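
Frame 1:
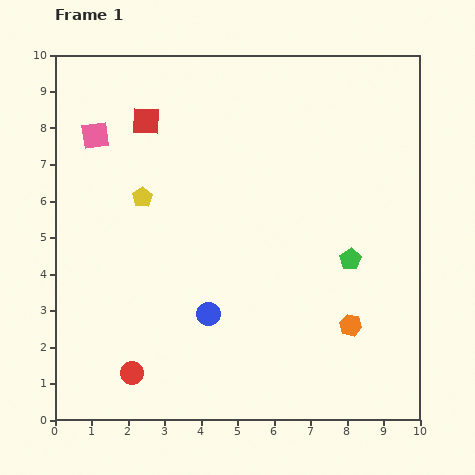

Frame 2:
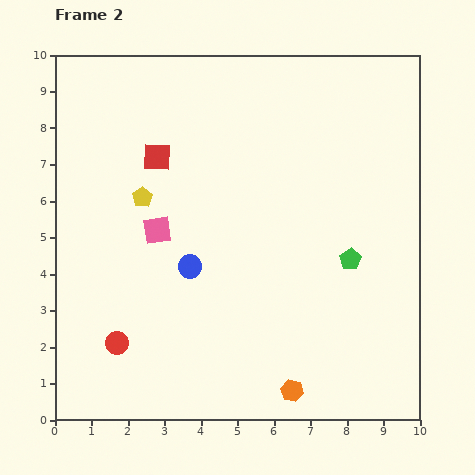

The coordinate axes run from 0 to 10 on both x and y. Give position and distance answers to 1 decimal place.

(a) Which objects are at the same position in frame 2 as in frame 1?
the yellow pentagon, the green pentagon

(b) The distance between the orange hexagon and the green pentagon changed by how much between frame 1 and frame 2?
+2.1

Distance in frame 1: 1.8. Distance in frame 2: 3.9.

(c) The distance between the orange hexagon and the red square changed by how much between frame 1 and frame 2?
-0.5

Distance in frame 1: 7.9. Distance in frame 2: 7.4.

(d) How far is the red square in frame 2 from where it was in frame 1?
1.0

The red square moved from (2.5, 8.2) to (2.8, 7.2), a distance of √(0.3² + 1.0²) ≈ 1.0.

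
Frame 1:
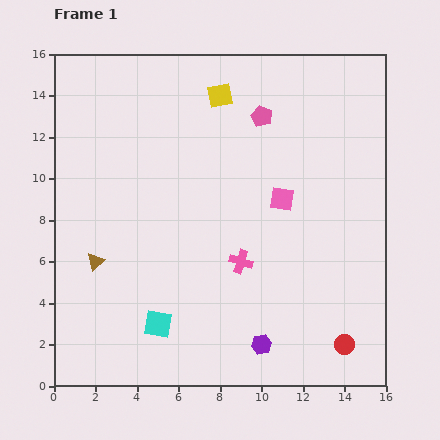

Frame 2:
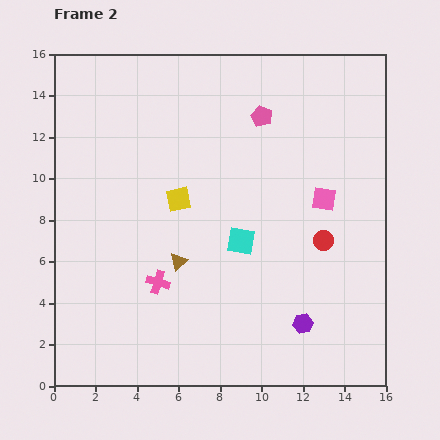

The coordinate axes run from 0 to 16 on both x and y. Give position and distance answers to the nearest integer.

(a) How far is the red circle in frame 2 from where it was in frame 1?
5

The red circle moved from (14, 2) to (13, 7), a distance of √(1² + 5²) ≈ 5.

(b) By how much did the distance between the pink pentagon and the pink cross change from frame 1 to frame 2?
+2

Distance in frame 1: 7. Distance in frame 2: 9.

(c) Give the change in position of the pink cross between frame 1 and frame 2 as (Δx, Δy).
(-4, -1)

The pink cross was at (9, 6) in frame 1 and (5, 5) in frame 2.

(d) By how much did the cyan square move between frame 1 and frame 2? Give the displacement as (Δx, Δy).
(4, 4)

The cyan square was at (5, 3) in frame 1 and (9, 7) in frame 2.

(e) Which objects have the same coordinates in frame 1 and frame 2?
the pink pentagon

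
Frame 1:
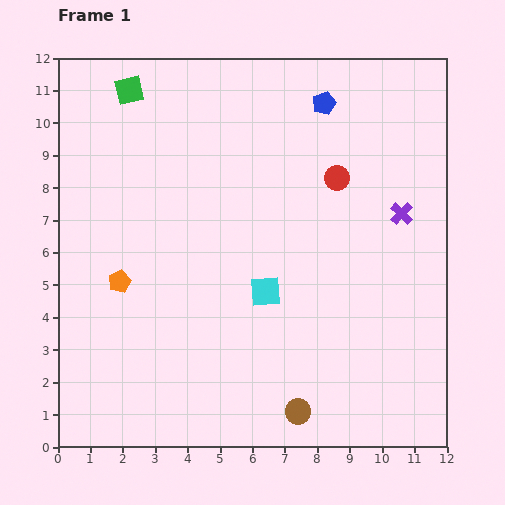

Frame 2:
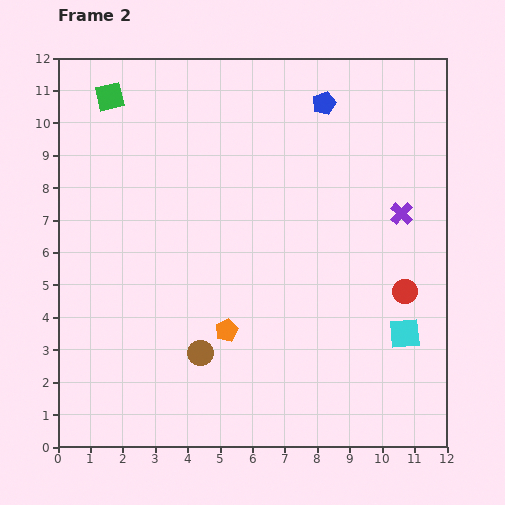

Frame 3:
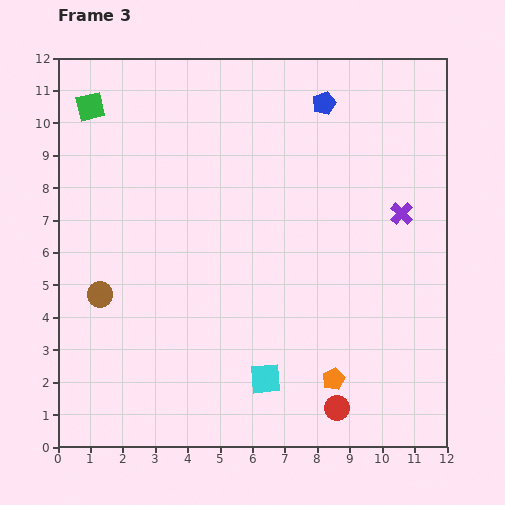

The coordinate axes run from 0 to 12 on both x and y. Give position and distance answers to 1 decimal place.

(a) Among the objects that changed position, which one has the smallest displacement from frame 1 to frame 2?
the green square

(moved 0.6)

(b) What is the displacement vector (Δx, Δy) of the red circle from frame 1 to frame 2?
(2.1, -3.5)

The red circle was at (8.6, 8.3) in frame 1 and (10.7, 4.8) in frame 2.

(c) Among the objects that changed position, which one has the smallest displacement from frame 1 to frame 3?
the green square

(moved 1.3)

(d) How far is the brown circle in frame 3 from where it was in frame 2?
3.6

The brown circle moved from (4.4, 2.9) to (1.3, 4.7), a distance of √(3.1² + 1.8²) ≈ 3.6.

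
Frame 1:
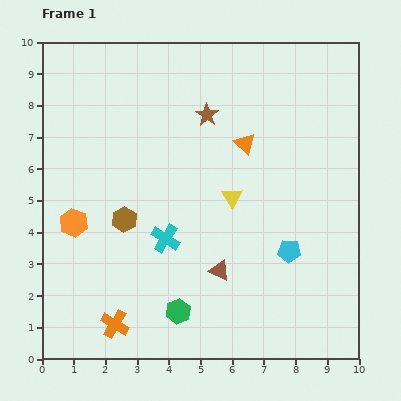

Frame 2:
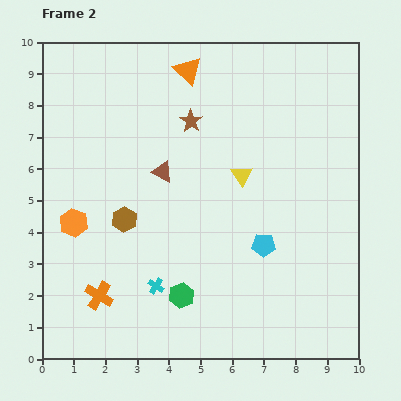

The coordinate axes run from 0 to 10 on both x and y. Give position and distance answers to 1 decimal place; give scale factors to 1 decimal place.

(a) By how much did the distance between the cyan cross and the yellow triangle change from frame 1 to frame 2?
+1.9

Distance in frame 1: 2.5. Distance in frame 2: 4.4.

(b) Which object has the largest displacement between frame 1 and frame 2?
the brown triangle

(moved 3.6; next 2.9)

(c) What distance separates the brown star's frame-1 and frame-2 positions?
0.5

The brown star moved from (5.2, 7.7) to (4.7, 7.5), a distance of √(0.5² + 0.2²) ≈ 0.5.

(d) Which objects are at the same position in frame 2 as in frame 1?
the orange hexagon, the brown hexagon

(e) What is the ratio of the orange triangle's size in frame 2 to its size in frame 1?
1.3×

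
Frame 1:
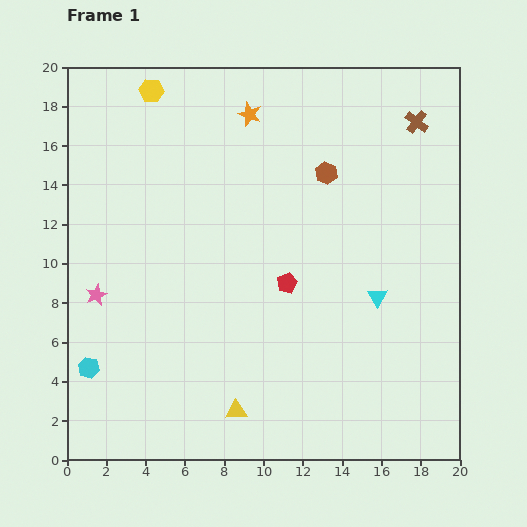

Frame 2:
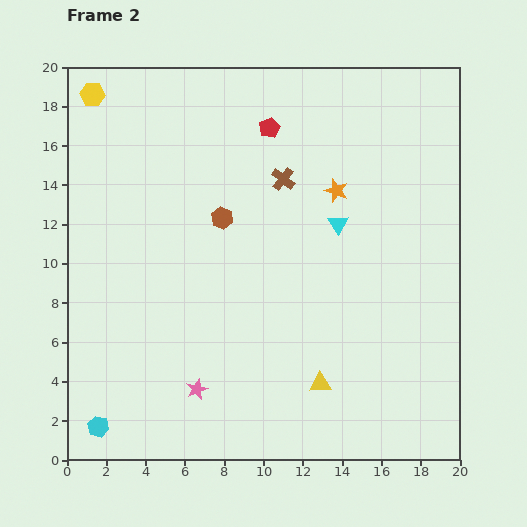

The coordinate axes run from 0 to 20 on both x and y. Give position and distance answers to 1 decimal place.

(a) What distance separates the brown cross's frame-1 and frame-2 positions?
7.4

The brown cross moved from (17.8, 17.2) to (11.0, 14.3), a distance of √(6.8² + 2.9²) ≈ 7.4.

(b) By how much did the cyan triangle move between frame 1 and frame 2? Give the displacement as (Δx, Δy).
(-2.0, 3.7)

The cyan triangle was at (15.8, 8.3) in frame 1 and (13.8, 12.0) in frame 2.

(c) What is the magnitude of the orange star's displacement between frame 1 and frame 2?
5.9

The orange star moved from (9.3, 17.6) to (13.7, 13.7), a distance of √(4.4² + 3.9²) ≈ 5.9.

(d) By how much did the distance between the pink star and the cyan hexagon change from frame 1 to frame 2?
+1.6

Distance in frame 1: 3.7. Distance in frame 2: 5.3.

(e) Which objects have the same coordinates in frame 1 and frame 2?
none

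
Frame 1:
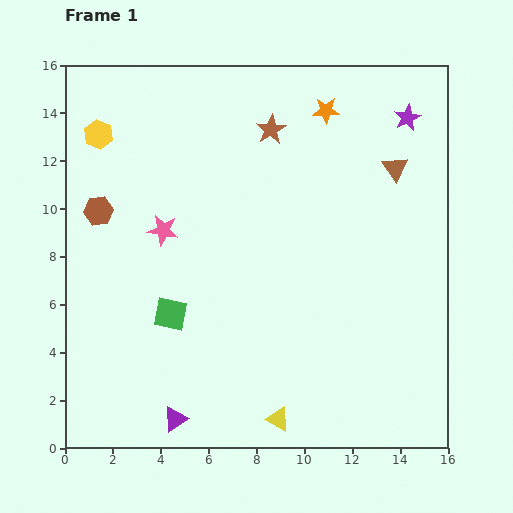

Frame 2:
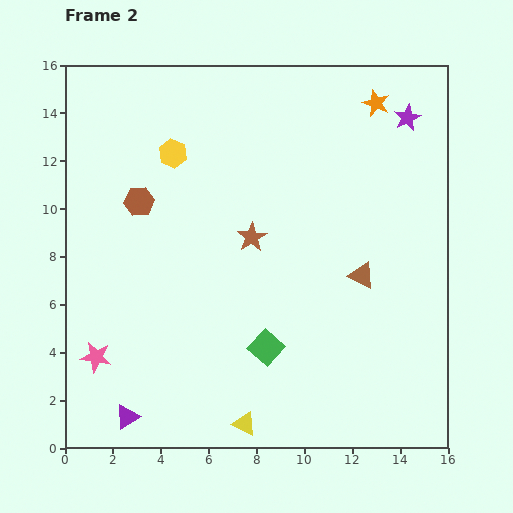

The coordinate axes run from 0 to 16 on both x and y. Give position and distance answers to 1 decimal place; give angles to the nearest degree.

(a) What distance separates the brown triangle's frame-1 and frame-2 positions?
4.7

The brown triangle moved from (13.8, 11.7) to (12.4, 7.2), a distance of √(1.4² + 4.5²) ≈ 4.7.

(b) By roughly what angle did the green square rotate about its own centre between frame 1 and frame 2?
31° clockwise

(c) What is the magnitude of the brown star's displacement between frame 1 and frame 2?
4.6

The brown star moved from (8.6, 13.3) to (7.8, 8.8), a distance of √(0.8² + 4.5²) ≈ 4.6.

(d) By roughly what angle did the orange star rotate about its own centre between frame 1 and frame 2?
23° clockwise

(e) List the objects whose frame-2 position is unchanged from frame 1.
the purple star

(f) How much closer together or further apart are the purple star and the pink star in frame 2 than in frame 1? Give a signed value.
+5.2

Distance in frame 1: 11.2. Distance in frame 2: 16.4.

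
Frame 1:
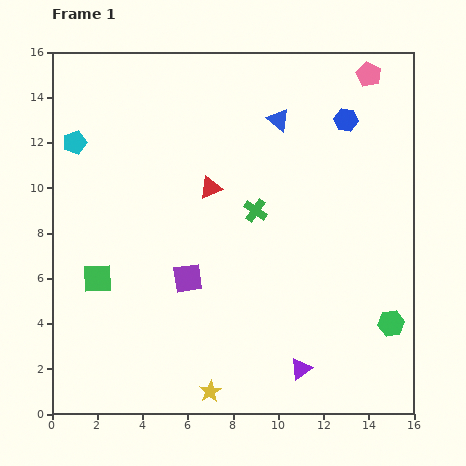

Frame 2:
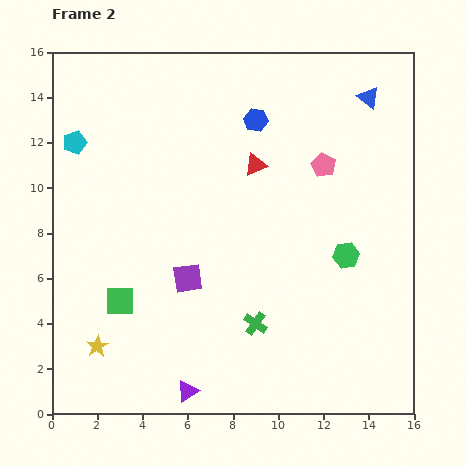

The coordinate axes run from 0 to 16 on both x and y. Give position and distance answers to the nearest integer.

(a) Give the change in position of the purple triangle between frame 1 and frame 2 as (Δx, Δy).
(-5, -1)

The purple triangle was at (11, 2) in frame 1 and (6, 1) in frame 2.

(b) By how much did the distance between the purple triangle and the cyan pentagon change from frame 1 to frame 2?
-2

Distance in frame 1: 14. Distance in frame 2: 12.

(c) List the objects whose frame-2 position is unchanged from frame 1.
the purple square, the cyan pentagon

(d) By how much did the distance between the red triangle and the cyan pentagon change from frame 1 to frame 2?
+2

Distance in frame 1: 6. Distance in frame 2: 8.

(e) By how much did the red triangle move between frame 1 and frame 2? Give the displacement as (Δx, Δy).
(2, 1)

The red triangle was at (7, 10) in frame 1 and (9, 11) in frame 2.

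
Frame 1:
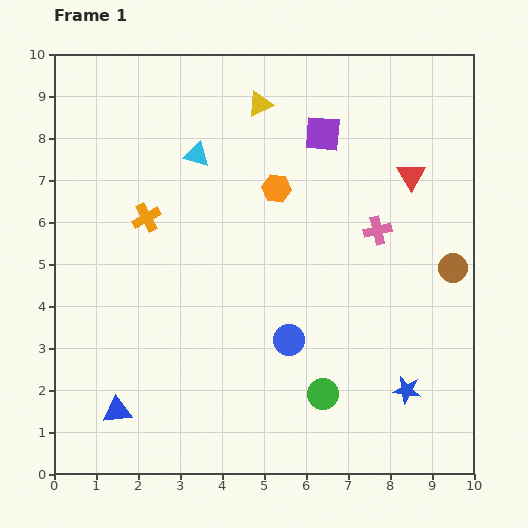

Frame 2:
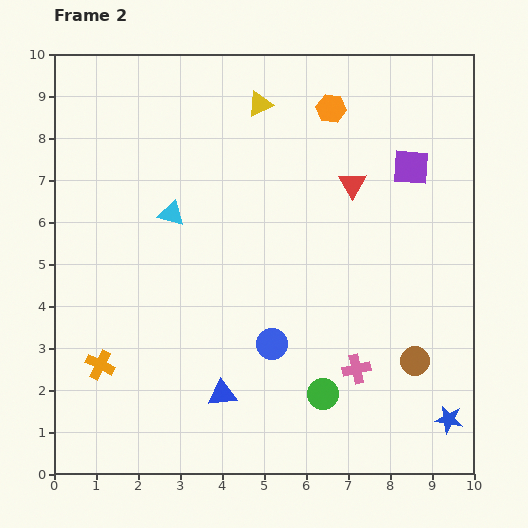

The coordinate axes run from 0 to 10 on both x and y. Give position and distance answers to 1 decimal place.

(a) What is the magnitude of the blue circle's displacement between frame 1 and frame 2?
0.4

The blue circle moved from (5.6, 3.2) to (5.2, 3.1), a distance of √(0.4² + 0.1²) ≈ 0.4.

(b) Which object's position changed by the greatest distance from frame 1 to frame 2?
the orange cross

(moved 3.7; next 3.3)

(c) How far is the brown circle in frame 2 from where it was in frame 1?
2.4

The brown circle moved from (9.5, 4.9) to (8.6, 2.7), a distance of √(0.9² + 2.2²) ≈ 2.4.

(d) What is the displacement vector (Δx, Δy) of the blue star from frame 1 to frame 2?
(1.0, -0.7)

The blue star was at (8.4, 2.0) in frame 1 and (9.4, 1.3) in frame 2.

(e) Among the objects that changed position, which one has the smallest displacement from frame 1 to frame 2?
the blue circle

(moved 0.4)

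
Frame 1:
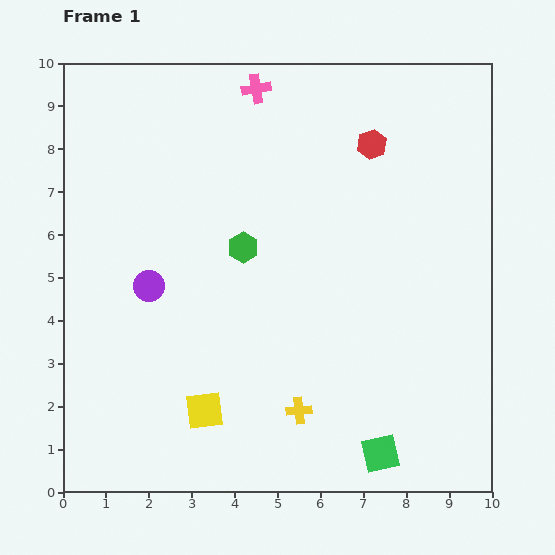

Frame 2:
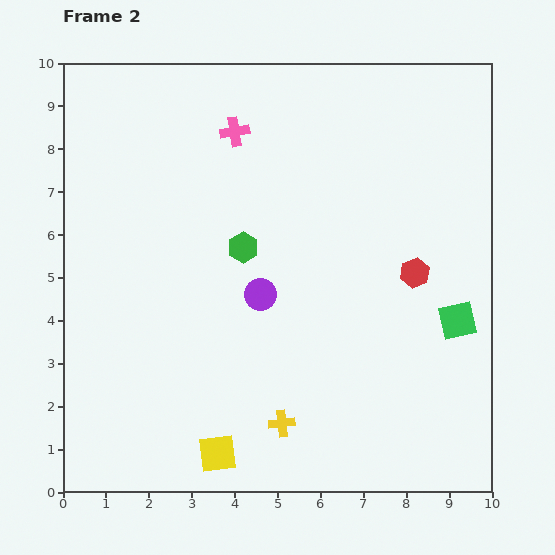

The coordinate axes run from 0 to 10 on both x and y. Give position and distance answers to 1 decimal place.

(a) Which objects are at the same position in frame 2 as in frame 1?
the green hexagon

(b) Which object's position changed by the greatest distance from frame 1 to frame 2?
the green square

(moved 3.6; next 3.2)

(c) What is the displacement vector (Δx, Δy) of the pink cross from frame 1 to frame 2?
(-0.5, -1.0)

The pink cross was at (4.5, 9.4) in frame 1 and (4.0, 8.4) in frame 2.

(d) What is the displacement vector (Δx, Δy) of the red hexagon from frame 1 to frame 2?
(1.0, -3.0)

The red hexagon was at (7.2, 8.1) in frame 1 and (8.2, 5.1) in frame 2.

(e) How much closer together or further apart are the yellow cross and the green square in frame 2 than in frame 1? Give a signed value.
+2.7

Distance in frame 1: 2.1. Distance in frame 2: 4.8.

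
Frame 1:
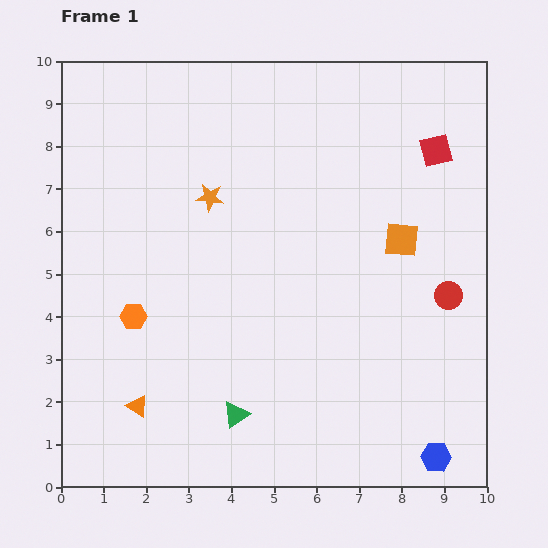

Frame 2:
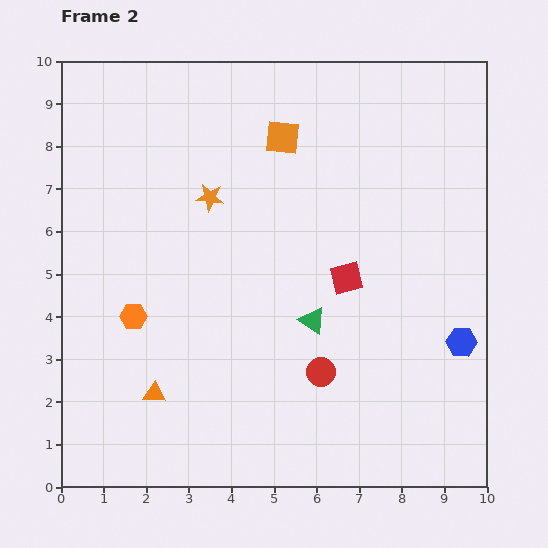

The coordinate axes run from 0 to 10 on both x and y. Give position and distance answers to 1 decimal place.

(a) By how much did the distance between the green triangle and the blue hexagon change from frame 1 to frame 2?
-1.3

Distance in frame 1: 4.8. Distance in frame 2: 3.5.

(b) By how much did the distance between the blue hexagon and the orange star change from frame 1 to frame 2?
-1.3

Distance in frame 1: 8.1. Distance in frame 2: 6.8.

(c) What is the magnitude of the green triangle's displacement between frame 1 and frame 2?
2.8

The green triangle moved from (4.1, 1.7) to (5.9, 3.9), a distance of √(1.8² + 2.2²) ≈ 2.8.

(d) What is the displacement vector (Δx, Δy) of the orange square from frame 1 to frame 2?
(-2.8, 2.4)

The orange square was at (8.0, 5.8) in frame 1 and (5.2, 8.2) in frame 2.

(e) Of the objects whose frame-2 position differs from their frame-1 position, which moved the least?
the orange triangle

(moved 0.5)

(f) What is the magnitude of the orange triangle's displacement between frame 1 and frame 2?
0.5

The orange triangle moved from (1.8, 1.9) to (2.2, 2.2), a distance of √(0.4² + 0.3²) ≈ 0.5.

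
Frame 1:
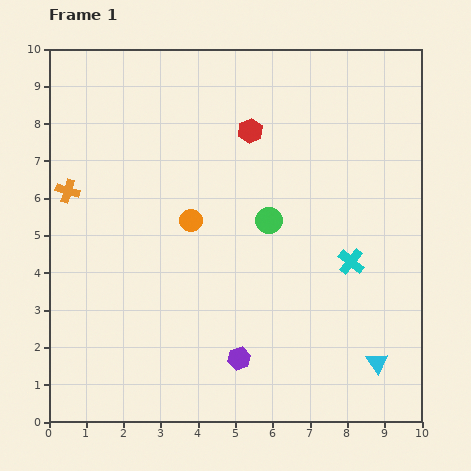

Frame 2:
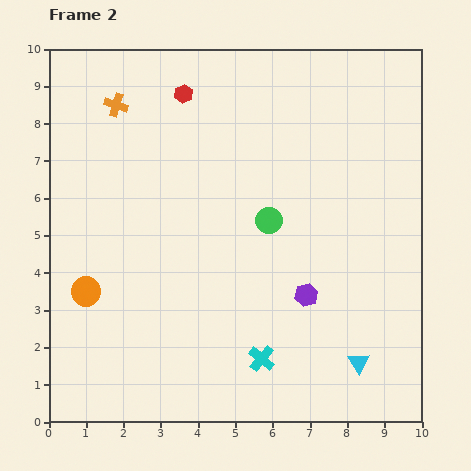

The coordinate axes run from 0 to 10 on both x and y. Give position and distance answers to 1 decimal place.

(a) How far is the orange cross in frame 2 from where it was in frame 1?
2.6

The orange cross moved from (0.5, 6.2) to (1.8, 8.5), a distance of √(1.3² + 2.3²) ≈ 2.6.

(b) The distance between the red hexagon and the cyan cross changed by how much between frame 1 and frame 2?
+3.0

Distance in frame 1: 4.4. Distance in frame 2: 7.4.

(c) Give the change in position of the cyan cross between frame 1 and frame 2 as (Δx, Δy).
(-2.4, -2.6)

The cyan cross was at (8.1, 4.3) in frame 1 and (5.7, 1.7) in frame 2.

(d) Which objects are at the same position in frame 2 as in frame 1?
the green circle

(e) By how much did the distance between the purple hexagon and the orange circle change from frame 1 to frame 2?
+2.0

Distance in frame 1: 3.9. Distance in frame 2: 5.9.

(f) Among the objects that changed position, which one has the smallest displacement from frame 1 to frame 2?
the cyan triangle

(moved 0.5)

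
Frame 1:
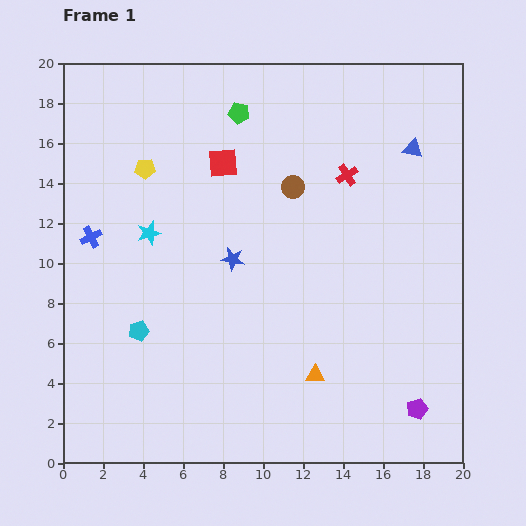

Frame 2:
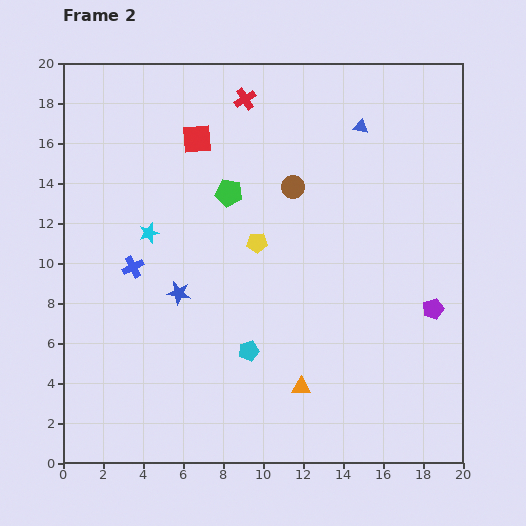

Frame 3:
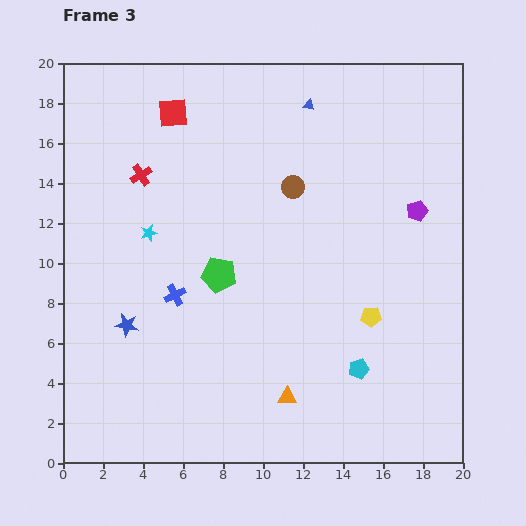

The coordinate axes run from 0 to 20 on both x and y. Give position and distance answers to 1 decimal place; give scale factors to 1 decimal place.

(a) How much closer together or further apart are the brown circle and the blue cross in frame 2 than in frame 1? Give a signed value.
-1.5

Distance in frame 1: 10.4. Distance in frame 2: 8.9.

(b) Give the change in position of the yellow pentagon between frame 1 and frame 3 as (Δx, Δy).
(11.3, -7.4)

The yellow pentagon was at (4.1, 14.7) in frame 1 and (15.4, 7.3) in frame 3.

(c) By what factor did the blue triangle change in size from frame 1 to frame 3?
0.6×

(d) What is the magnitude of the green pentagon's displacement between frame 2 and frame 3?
4.1

The green pentagon moved from (8.3, 13.5) to (7.8, 9.4), a distance of √(0.5² + 4.1²) ≈ 4.1.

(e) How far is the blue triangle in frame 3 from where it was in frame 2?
2.8

The blue triangle moved from (14.9, 16.8) to (12.3, 17.9), a distance of √(2.6² + 1.1²) ≈ 2.8.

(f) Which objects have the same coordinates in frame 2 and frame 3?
the brown circle, the cyan star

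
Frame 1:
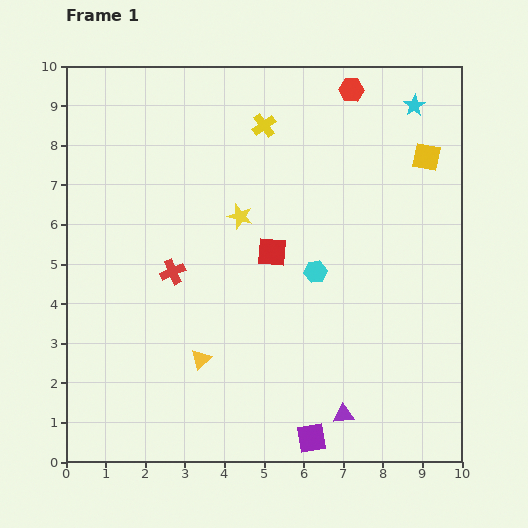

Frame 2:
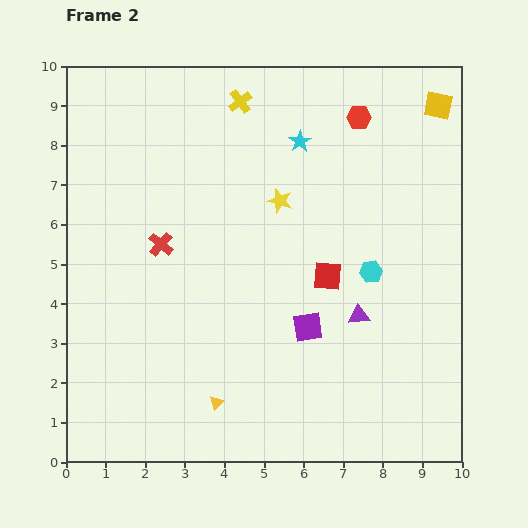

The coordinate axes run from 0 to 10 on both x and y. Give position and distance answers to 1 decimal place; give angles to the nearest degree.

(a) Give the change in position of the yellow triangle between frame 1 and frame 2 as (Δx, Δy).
(0.4, -1.1)

The yellow triangle was at (3.4, 2.6) in frame 1 and (3.8, 1.5) in frame 2.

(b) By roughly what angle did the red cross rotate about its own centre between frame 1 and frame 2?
25° counter-clockwise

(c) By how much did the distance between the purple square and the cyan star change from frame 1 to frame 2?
-4.1

Distance in frame 1: 8.8. Distance in frame 2: 4.7.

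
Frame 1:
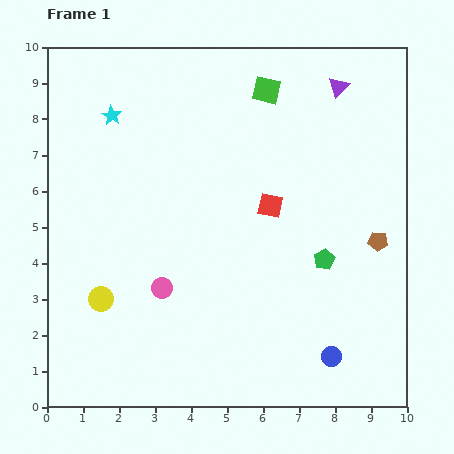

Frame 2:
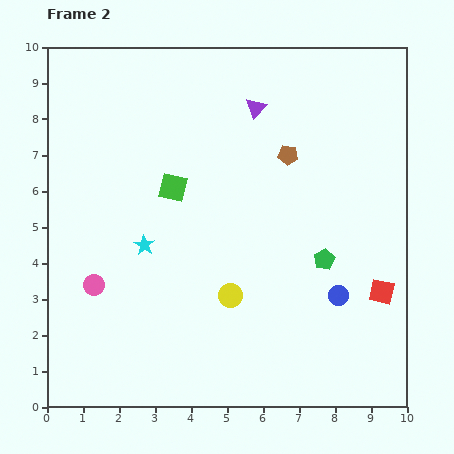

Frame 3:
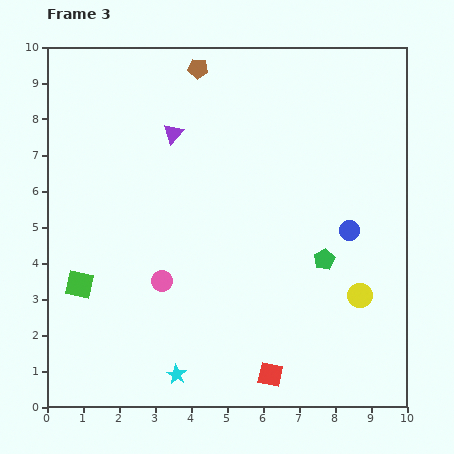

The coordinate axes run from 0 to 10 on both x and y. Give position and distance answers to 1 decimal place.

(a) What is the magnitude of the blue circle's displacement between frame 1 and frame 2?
1.7

The blue circle moved from (7.9, 1.4) to (8.1, 3.1), a distance of √(0.2² + 1.7²) ≈ 1.7.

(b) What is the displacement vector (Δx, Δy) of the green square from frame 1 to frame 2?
(-2.6, -2.7)

The green square was at (6.1, 8.8) in frame 1 and (3.5, 6.1) in frame 2.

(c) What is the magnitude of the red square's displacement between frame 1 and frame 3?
4.7

The red square moved from (6.2, 5.6) to (6.2, 0.9), a distance of √(0.0² + 4.7²) ≈ 4.7.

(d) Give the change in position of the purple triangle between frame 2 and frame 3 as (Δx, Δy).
(-2.3, -0.7)

The purple triangle was at (5.8, 8.3) in frame 2 and (3.5, 7.6) in frame 3.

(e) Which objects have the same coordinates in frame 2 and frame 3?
the green pentagon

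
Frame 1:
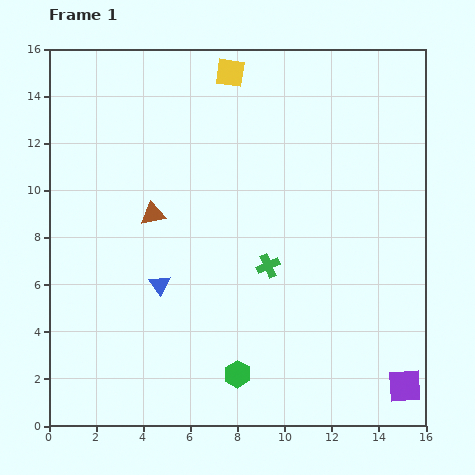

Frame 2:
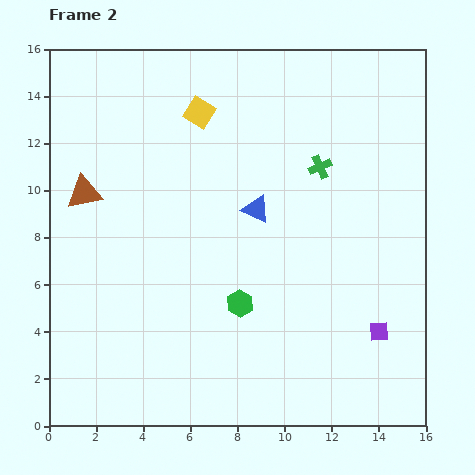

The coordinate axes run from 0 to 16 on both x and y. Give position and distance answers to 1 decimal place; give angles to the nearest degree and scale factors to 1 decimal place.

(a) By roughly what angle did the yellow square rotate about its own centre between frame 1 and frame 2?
23° clockwise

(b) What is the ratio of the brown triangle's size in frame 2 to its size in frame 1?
1.5×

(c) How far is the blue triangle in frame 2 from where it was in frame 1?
5.2

The blue triangle moved from (4.7, 6.0) to (8.8, 9.2), a distance of √(4.1² + 3.2²) ≈ 5.2.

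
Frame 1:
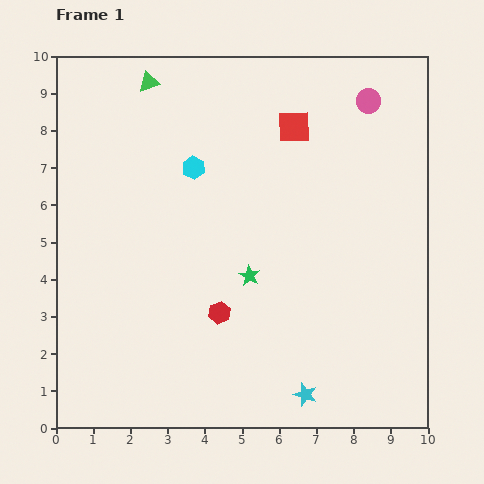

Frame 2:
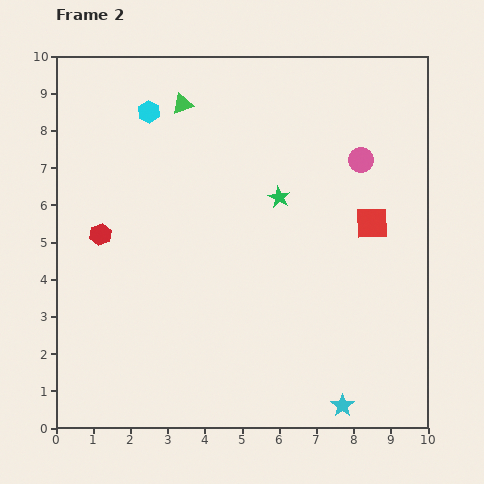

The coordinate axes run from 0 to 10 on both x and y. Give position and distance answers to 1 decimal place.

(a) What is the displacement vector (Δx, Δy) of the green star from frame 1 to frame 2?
(0.8, 2.1)

The green star was at (5.2, 4.1) in frame 1 and (6.0, 6.2) in frame 2.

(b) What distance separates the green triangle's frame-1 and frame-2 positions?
1.1

The green triangle moved from (2.5, 9.3) to (3.4, 8.7), a distance of √(0.9² + 0.6²) ≈ 1.1.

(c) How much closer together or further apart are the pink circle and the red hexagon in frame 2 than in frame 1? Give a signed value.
+0.3

Distance in frame 1: 7.0. Distance in frame 2: 7.3.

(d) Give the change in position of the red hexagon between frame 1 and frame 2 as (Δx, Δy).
(-3.2, 2.1)

The red hexagon was at (4.4, 3.1) in frame 1 and (1.2, 5.2) in frame 2.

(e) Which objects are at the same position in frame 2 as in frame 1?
none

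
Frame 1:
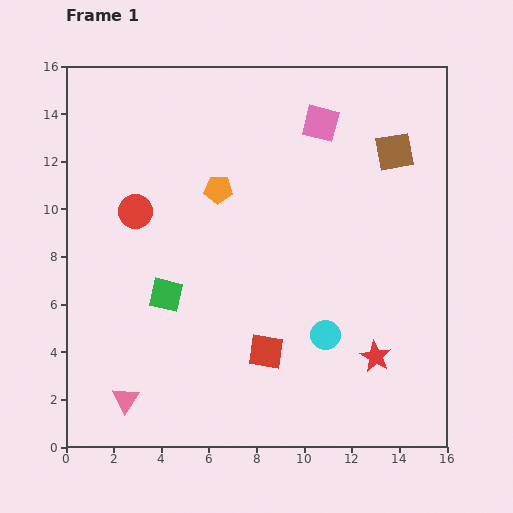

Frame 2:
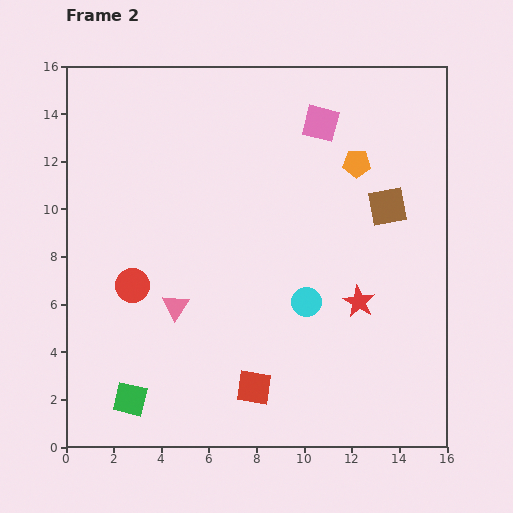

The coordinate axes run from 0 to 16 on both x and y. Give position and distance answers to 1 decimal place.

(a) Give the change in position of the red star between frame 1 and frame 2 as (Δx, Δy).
(-0.7, 2.3)

The red star was at (13.0, 3.8) in frame 1 and (12.3, 6.1) in frame 2.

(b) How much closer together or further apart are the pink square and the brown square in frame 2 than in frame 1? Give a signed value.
+1.2

Distance in frame 1: 3.3. Distance in frame 2: 4.5.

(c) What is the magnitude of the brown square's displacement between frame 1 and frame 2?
2.3

The brown square moved from (13.8, 12.4) to (13.5, 10.1), a distance of √(0.3² + 2.3²) ≈ 2.3.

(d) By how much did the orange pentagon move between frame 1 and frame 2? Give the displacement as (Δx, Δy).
(5.8, 1.1)

The orange pentagon was at (6.4, 10.8) in frame 1 and (12.2, 11.9) in frame 2.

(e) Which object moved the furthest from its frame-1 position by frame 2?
the orange pentagon

(moved 5.9; next 4.6)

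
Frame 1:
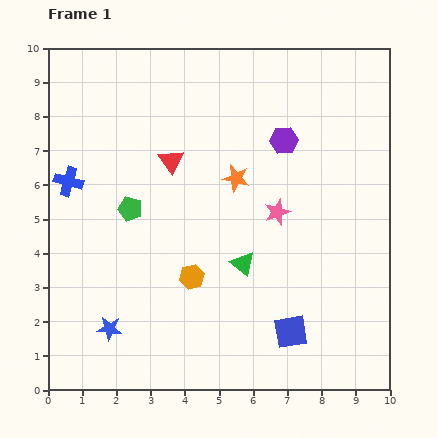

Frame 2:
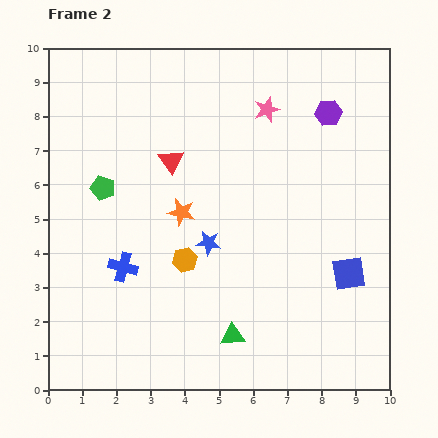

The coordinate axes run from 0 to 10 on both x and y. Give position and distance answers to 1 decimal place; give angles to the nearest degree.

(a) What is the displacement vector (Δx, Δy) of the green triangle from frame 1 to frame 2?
(-0.3, -2.1)

The green triangle was at (5.7, 3.7) in frame 1 and (5.4, 1.6) in frame 2.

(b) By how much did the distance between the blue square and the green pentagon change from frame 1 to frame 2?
+1.7

Distance in frame 1: 5.9. Distance in frame 2: 7.6.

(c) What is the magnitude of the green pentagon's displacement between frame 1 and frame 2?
1.0

The green pentagon moved from (2.4, 5.3) to (1.6, 5.9), a distance of √(0.8² + 0.6²) ≈ 1.0.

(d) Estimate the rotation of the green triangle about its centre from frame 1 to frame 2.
43° counter-clockwise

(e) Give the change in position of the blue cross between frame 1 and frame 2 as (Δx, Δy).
(1.6, -2.5)

The blue cross was at (0.6, 6.1) in frame 1 and (2.2, 3.6) in frame 2.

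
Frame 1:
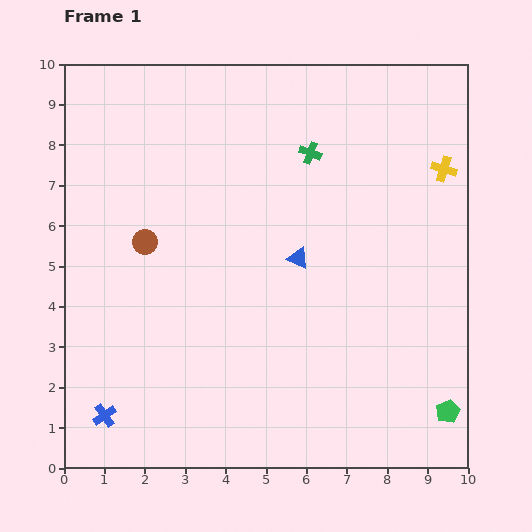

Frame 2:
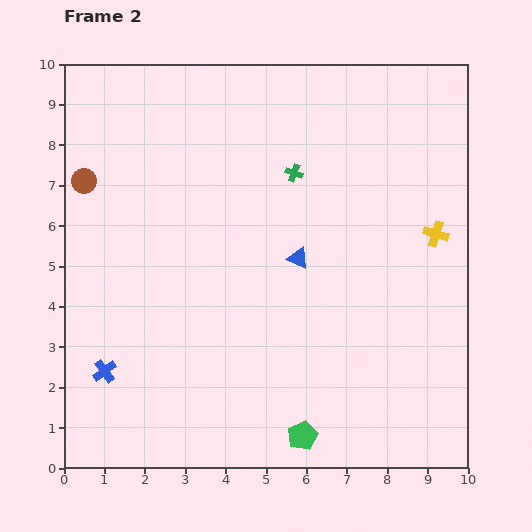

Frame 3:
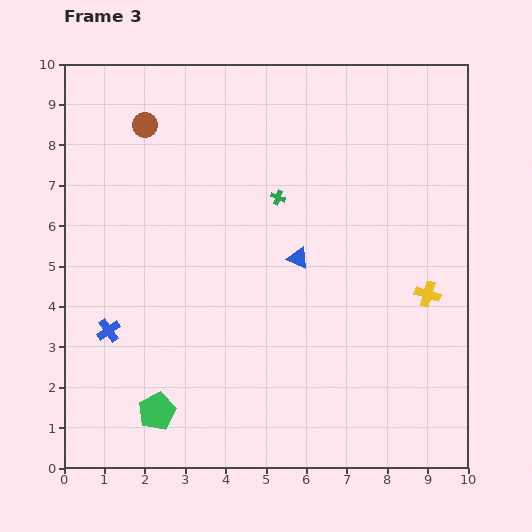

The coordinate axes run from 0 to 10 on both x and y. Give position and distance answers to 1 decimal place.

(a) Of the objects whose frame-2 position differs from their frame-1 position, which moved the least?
the green cross

(moved 0.6)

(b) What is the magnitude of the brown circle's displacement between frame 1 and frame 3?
2.9

The brown circle moved from (2.0, 5.6) to (2.0, 8.5), a distance of √(0.0² + 2.9²) ≈ 2.9.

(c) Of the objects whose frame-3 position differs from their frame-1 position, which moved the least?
the green cross

(moved 1.4)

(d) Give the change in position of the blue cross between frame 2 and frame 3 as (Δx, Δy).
(0.1, 1.0)

The blue cross was at (1.0, 2.4) in frame 2 and (1.1, 3.4) in frame 3.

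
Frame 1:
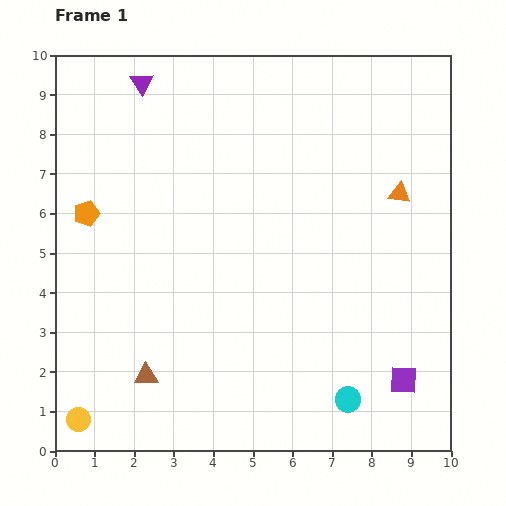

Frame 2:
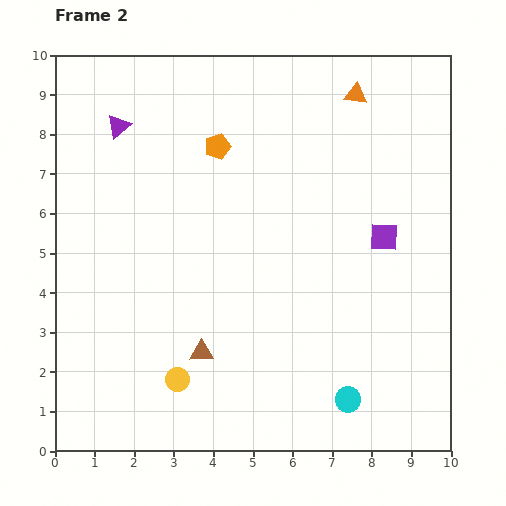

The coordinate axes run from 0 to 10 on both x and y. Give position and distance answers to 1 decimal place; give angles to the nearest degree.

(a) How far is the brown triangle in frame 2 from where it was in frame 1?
1.5

The brown triangle moved from (2.3, 1.9) to (3.7, 2.5), a distance of √(1.4² + 0.6²) ≈ 1.5.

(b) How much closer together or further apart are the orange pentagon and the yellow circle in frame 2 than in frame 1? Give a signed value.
+0.8

Distance in frame 1: 5.2. Distance in frame 2: 6.0.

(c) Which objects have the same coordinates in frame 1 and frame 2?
the cyan circle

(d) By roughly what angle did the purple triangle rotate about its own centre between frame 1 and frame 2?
23° clockwise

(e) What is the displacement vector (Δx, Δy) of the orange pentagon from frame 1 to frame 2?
(3.3, 1.7)

The orange pentagon was at (0.8, 6.0) in frame 1 and (4.1, 7.7) in frame 2.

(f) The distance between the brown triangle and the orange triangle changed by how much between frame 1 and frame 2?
-0.3

Distance in frame 1: 7.9. Distance in frame 2: 7.6.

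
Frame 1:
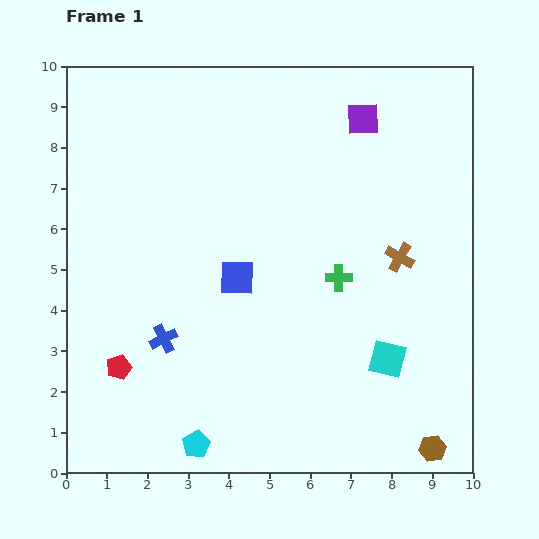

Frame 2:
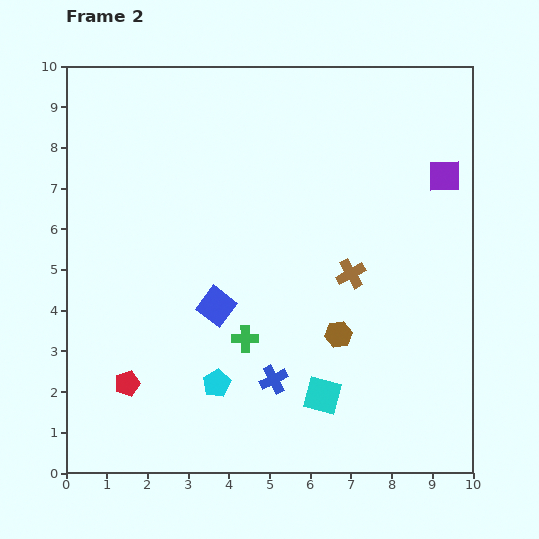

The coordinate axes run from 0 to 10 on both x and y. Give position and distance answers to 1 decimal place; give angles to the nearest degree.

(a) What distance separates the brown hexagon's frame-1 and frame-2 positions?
3.6

The brown hexagon moved from (9.0, 0.6) to (6.7, 3.4), a distance of √(2.3² + 2.8²) ≈ 3.6.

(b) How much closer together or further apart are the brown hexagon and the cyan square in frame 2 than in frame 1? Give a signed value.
-0.9

Distance in frame 1: 2.5. Distance in frame 2: 1.6.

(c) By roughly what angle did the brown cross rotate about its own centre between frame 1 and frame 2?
31° clockwise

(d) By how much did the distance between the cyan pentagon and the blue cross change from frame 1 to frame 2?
-1.3

Distance in frame 1: 2.7. Distance in frame 2: 1.4.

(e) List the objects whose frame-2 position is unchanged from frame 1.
none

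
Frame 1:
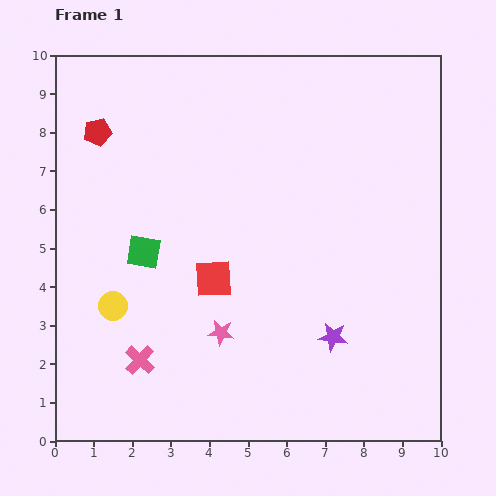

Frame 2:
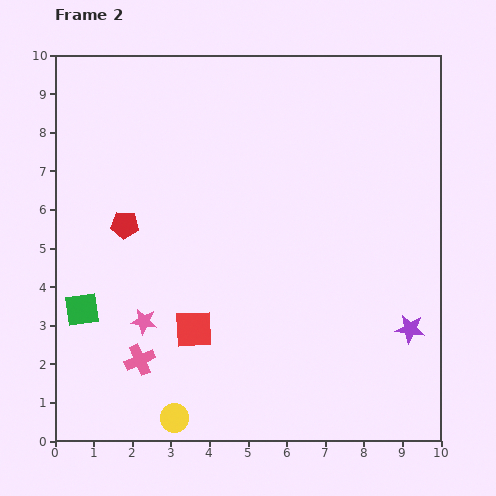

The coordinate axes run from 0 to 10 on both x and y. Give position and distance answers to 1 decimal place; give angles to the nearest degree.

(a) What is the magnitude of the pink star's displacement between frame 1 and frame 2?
2.0

The pink star moved from (4.3, 2.8) to (2.3, 3.1), a distance of √(2.0² + 0.3²) ≈ 2.0.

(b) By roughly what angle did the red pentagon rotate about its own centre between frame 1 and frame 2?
16° clockwise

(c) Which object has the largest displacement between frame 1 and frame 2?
the yellow circle

(moved 3.3; next 2.5)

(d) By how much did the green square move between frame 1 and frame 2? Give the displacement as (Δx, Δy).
(-1.6, -1.5)

The green square was at (2.3, 4.9) in frame 1 and (0.7, 3.4) in frame 2.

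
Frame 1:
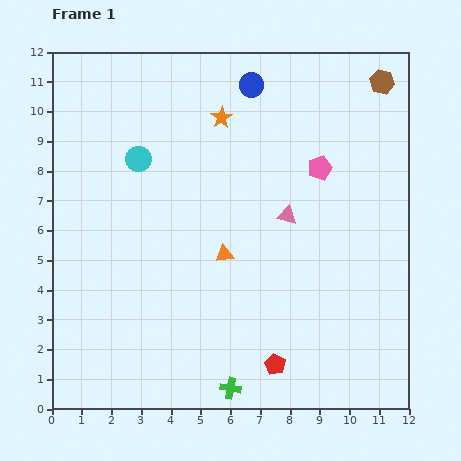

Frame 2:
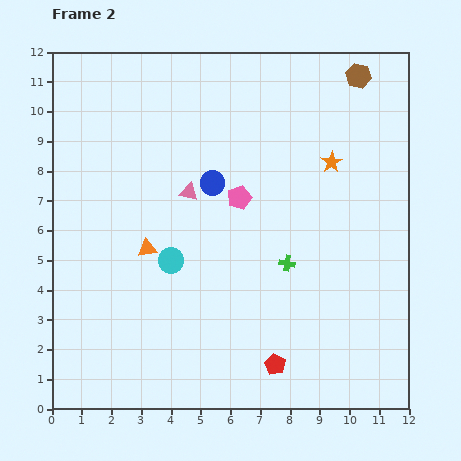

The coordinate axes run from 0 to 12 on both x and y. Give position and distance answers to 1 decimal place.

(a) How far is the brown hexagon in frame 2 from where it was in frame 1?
0.8

The brown hexagon moved from (11.1, 11.0) to (10.3, 11.2), a distance of √(0.8² + 0.2²) ≈ 0.8.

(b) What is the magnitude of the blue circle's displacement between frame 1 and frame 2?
3.5

The blue circle moved from (6.7, 10.9) to (5.4, 7.6), a distance of √(1.3² + 3.3²) ≈ 3.5.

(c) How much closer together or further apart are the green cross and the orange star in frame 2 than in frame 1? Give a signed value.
-5.4

Distance in frame 1: 9.1. Distance in frame 2: 3.7.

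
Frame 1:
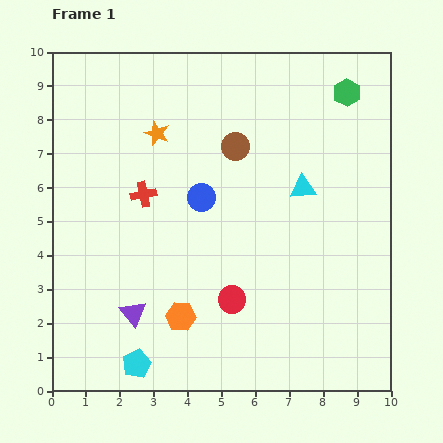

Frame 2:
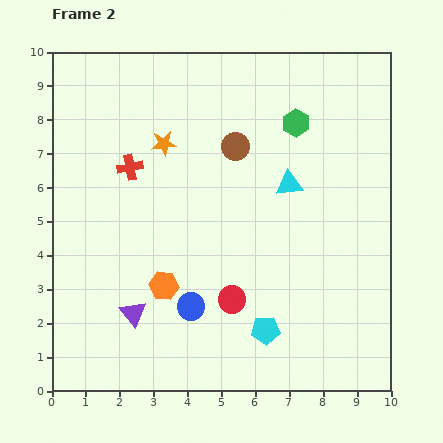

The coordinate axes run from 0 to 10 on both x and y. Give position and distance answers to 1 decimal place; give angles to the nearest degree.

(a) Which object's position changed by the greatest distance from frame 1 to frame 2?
the cyan pentagon

(moved 3.9; next 3.2)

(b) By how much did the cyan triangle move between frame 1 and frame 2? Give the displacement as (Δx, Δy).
(-0.4, 0.1)

The cyan triangle was at (7.4, 6.0) in frame 1 and (7.0, 6.1) in frame 2.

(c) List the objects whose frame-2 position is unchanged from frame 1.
the purple triangle, the red circle, the brown circle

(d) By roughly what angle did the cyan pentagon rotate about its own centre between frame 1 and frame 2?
21° clockwise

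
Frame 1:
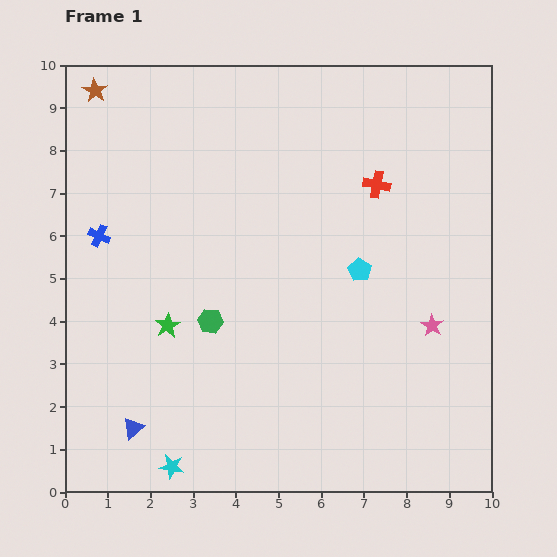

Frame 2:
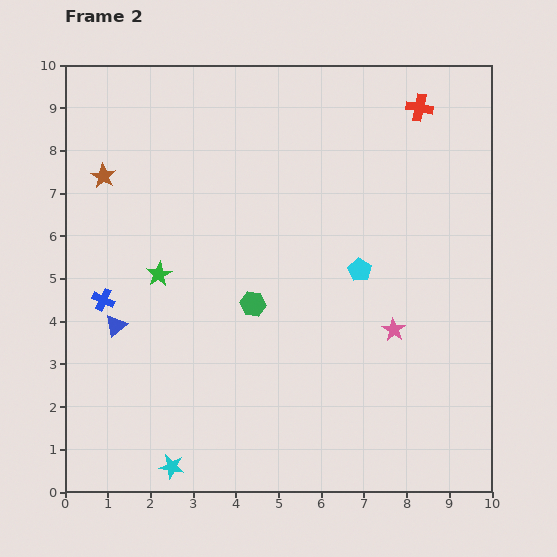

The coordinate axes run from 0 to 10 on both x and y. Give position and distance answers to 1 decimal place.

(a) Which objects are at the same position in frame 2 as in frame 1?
the cyan star, the cyan pentagon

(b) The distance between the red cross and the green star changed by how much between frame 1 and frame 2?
+1.3

Distance in frame 1: 5.9. Distance in frame 2: 7.2.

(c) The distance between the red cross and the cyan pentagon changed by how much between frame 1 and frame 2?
+2.0

Distance in frame 1: 2.0. Distance in frame 2: 4.0.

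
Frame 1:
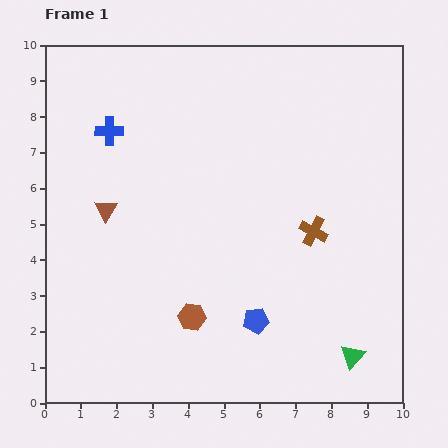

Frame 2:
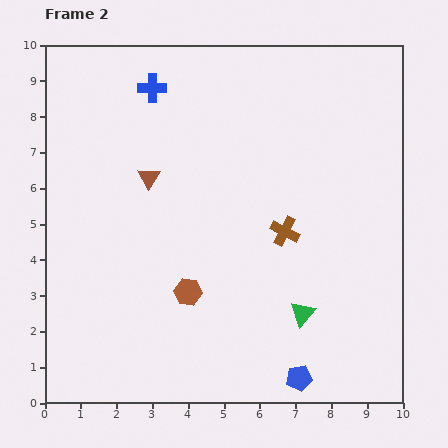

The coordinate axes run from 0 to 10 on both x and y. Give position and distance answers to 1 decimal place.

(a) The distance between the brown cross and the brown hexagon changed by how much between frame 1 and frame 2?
-1.0

Distance in frame 1: 4.2. Distance in frame 2: 3.2.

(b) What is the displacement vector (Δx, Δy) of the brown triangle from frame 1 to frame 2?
(1.2, 0.9)

The brown triangle was at (1.7, 5.4) in frame 1 and (2.9, 6.3) in frame 2.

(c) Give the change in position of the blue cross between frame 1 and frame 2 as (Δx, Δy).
(1.2, 1.2)

The blue cross was at (1.8, 7.6) in frame 1 and (3.0, 8.8) in frame 2.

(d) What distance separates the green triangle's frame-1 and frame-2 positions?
1.8

The green triangle moved from (8.6, 1.3) to (7.2, 2.5), a distance of √(1.4² + 1.2²) ≈ 1.8.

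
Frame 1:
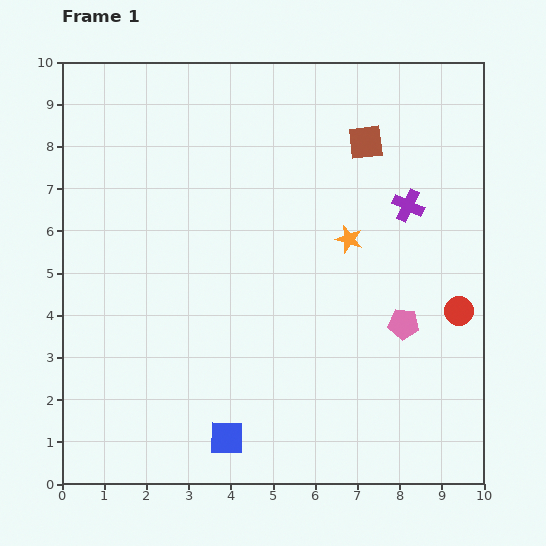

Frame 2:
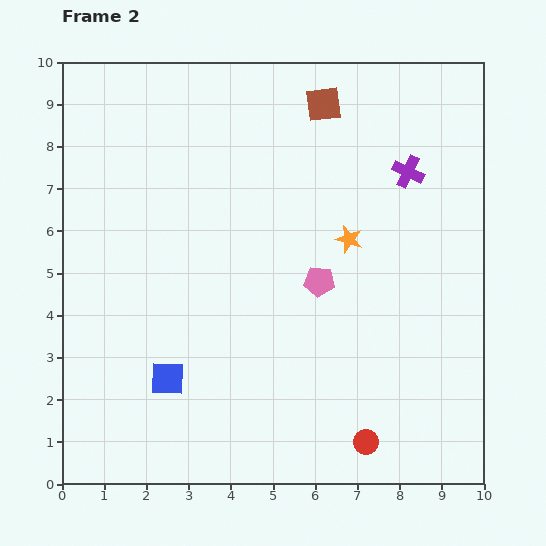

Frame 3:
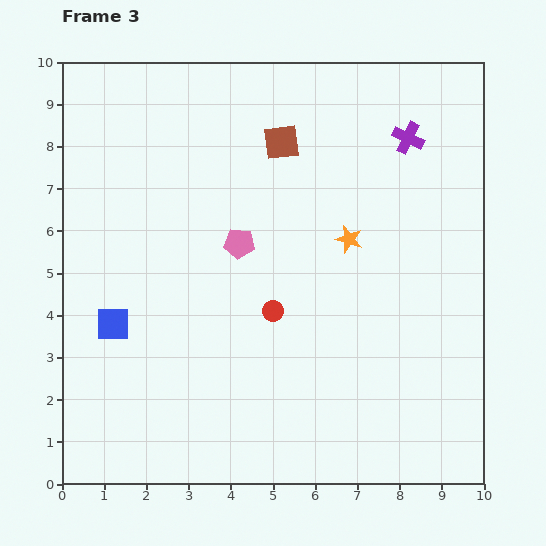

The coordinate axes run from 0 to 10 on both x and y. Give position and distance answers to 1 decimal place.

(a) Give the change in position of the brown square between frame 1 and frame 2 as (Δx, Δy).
(-1.0, 0.9)

The brown square was at (7.2, 8.1) in frame 1 and (6.2, 9.0) in frame 2.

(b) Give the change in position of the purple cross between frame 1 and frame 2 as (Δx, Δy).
(0.0, 0.8)

The purple cross was at (8.2, 6.6) in frame 1 and (8.2, 7.4) in frame 2.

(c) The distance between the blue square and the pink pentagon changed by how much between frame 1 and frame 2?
-0.7

Distance in frame 1: 5.0. Distance in frame 2: 4.3.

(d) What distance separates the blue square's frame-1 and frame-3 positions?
3.8

The blue square moved from (3.9, 1.1) to (1.2, 3.8), a distance of √(2.7² + 2.7²) ≈ 3.8.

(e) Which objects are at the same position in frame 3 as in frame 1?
the orange star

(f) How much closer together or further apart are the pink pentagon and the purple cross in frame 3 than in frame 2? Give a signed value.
+1.4

Distance in frame 2: 3.3. Distance in frame 3: 4.7.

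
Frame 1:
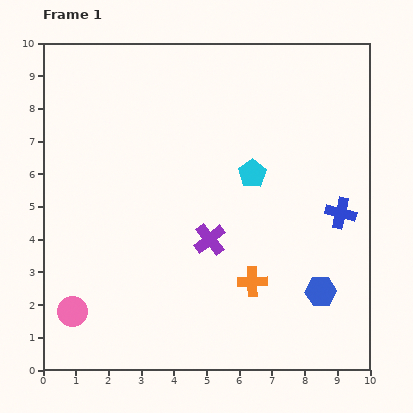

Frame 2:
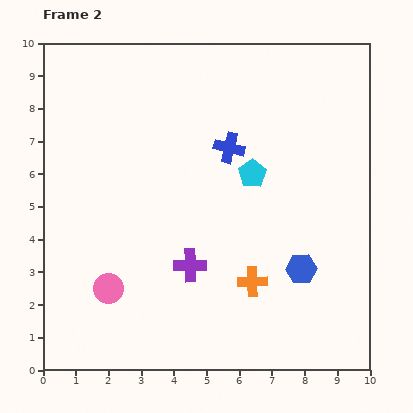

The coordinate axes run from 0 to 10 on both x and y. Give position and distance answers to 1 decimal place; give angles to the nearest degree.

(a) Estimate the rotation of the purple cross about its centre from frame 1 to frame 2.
38° clockwise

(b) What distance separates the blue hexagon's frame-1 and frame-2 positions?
0.9

The blue hexagon moved from (8.5, 2.4) to (7.9, 3.1), a distance of √(0.6² + 0.7²) ≈ 0.9.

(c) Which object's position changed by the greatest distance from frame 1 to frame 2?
the blue cross

(moved 3.9; next 1.3)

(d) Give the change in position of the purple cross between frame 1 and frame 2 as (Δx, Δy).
(-0.6, -0.8)

The purple cross was at (5.1, 4.0) in frame 1 and (4.5, 3.2) in frame 2.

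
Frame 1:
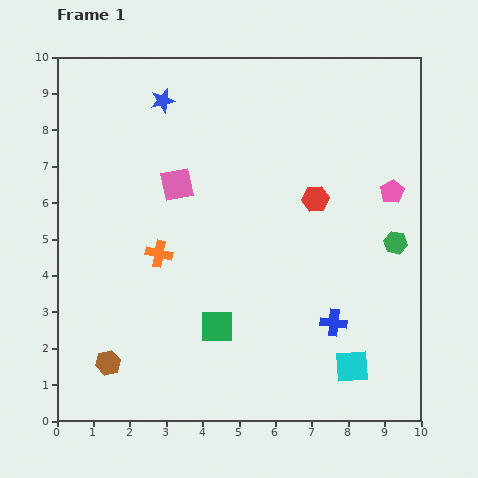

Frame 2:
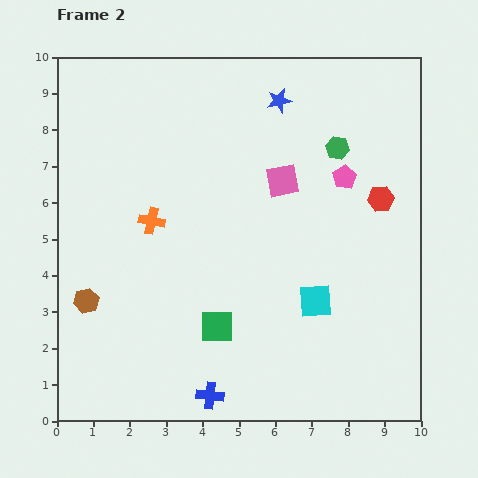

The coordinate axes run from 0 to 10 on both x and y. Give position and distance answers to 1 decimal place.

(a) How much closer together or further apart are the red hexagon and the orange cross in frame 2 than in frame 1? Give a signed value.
+1.7

Distance in frame 1: 4.6. Distance in frame 2: 6.3.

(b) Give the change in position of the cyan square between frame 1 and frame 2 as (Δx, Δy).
(-1.0, 1.8)

The cyan square was at (8.1, 1.5) in frame 1 and (7.1, 3.3) in frame 2.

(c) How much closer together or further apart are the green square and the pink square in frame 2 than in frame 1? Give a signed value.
+0.3

Distance in frame 1: 4.1. Distance in frame 2: 4.4.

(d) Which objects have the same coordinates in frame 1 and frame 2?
the green square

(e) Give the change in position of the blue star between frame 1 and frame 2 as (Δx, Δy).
(3.2, 0.0)

The blue star was at (2.9, 8.8) in frame 1 and (6.1, 8.8) in frame 2.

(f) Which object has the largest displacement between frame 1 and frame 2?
the blue cross

(moved 3.9; next 3.2)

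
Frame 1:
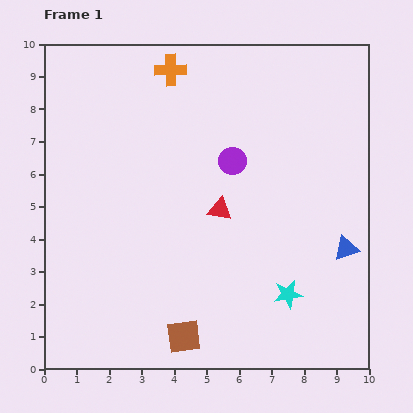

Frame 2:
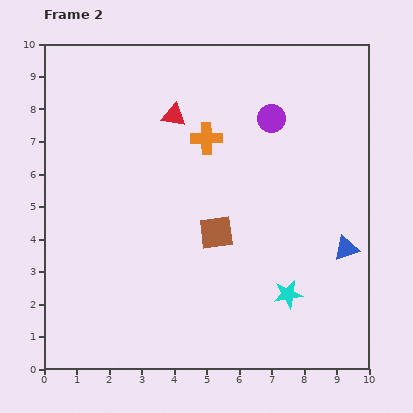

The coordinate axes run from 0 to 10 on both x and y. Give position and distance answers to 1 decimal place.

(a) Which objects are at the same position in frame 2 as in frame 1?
the blue triangle, the cyan star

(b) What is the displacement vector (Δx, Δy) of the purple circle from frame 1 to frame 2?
(1.2, 1.3)

The purple circle was at (5.8, 6.4) in frame 1 and (7.0, 7.7) in frame 2.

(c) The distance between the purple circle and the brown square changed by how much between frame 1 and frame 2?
-1.7

Distance in frame 1: 5.6. Distance in frame 2: 3.9.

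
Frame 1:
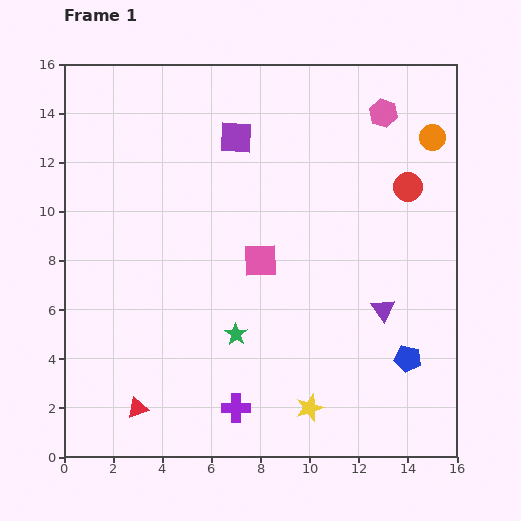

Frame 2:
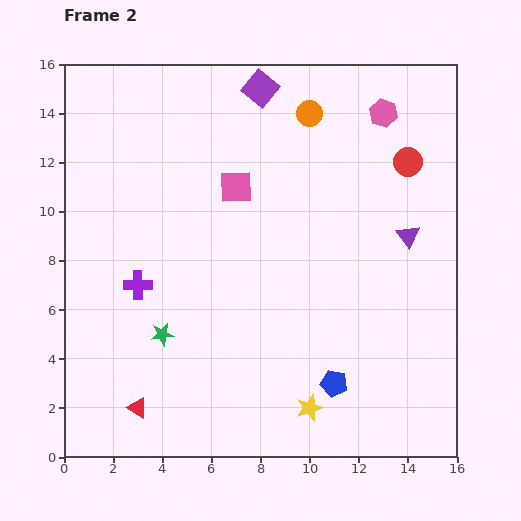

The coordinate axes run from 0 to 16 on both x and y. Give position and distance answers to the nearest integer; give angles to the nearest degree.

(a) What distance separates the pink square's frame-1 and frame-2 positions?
3

The pink square moved from (8, 8) to (7, 11), a distance of √(1² + 3²) ≈ 3.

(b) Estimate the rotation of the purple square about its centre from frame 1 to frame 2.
37° clockwise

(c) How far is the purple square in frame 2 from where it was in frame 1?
2

The purple square moved from (7, 13) to (8, 15), a distance of √(1² + 2²) ≈ 2.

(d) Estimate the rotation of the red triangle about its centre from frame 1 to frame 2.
49° clockwise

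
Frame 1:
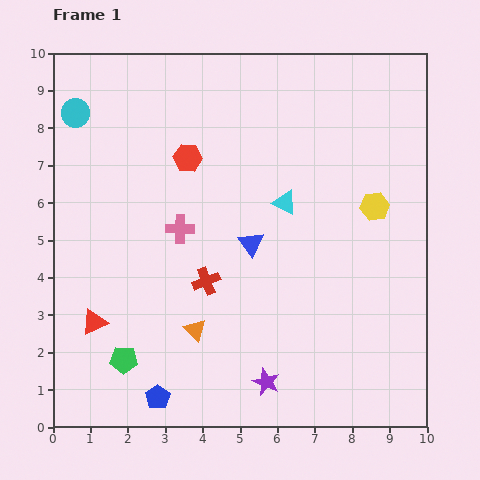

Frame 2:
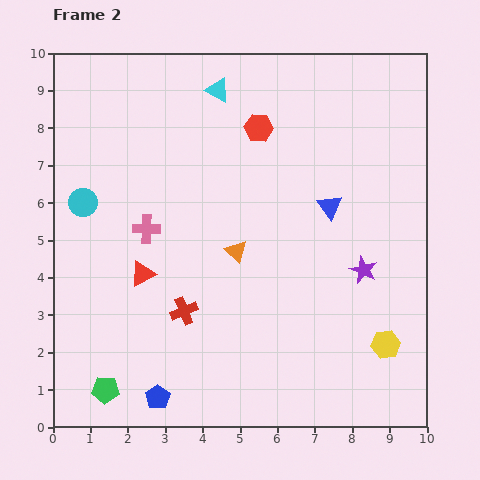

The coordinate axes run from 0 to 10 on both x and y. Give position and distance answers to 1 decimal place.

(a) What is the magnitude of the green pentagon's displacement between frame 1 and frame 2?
0.9

The green pentagon moved from (1.9, 1.8) to (1.4, 1.0), a distance of √(0.5² + 0.8²) ≈ 0.9.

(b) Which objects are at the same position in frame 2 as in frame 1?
the blue pentagon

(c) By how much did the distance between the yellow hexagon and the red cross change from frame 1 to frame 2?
+0.6

Distance in frame 1: 4.9. Distance in frame 2: 5.5.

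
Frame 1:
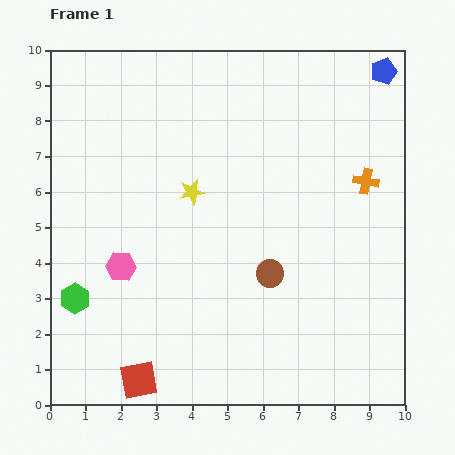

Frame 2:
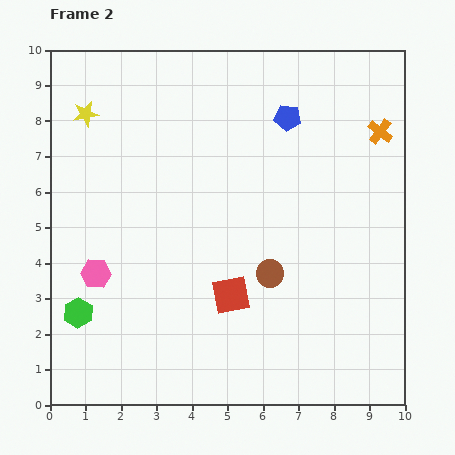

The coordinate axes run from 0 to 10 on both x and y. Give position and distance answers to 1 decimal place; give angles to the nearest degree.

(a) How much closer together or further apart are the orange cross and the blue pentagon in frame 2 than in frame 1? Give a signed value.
-0.5

Distance in frame 1: 3.1. Distance in frame 2: 2.6.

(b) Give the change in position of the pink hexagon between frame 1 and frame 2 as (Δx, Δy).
(-0.7, -0.2)

The pink hexagon was at (2.0, 3.9) in frame 1 and (1.3, 3.7) in frame 2.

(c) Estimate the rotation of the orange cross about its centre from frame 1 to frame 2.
28° clockwise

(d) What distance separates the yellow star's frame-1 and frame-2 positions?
3.7

The yellow star moved from (4.0, 6.0) to (1.0, 8.2), a distance of √(3.0² + 2.2²) ≈ 3.7.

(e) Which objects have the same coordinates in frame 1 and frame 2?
the brown circle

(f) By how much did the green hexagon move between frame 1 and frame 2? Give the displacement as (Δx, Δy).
(0.1, -0.4)

The green hexagon was at (0.7, 3.0) in frame 1 and (0.8, 2.6) in frame 2.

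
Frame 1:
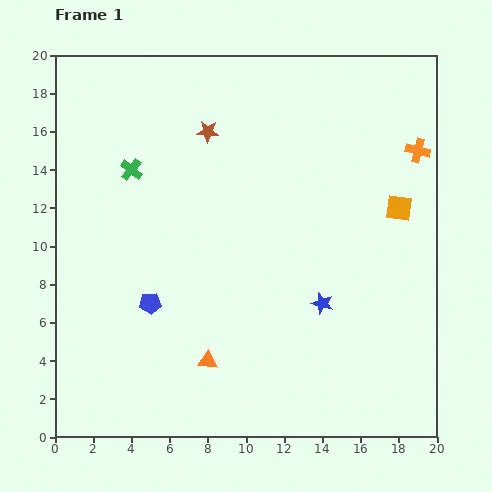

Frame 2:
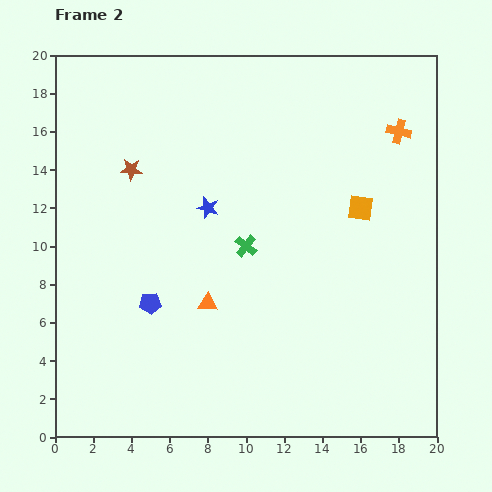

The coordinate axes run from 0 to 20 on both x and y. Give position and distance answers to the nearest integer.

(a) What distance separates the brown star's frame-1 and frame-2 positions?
4

The brown star moved from (8, 16) to (4, 14), a distance of √(4² + 2²) ≈ 4.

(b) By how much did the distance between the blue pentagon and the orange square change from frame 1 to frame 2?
-2

Distance in frame 1: 14. Distance in frame 2: 12.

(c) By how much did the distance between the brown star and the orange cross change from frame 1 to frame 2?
+3

Distance in frame 1: 11. Distance in frame 2: 14.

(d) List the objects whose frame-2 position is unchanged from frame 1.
the blue pentagon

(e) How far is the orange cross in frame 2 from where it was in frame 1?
1

The orange cross moved from (19, 15) to (18, 16), a distance of √(1² + 1²) ≈ 1.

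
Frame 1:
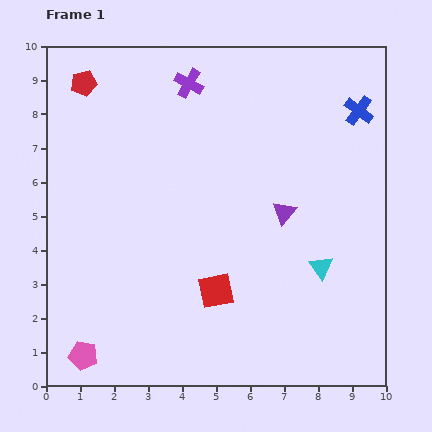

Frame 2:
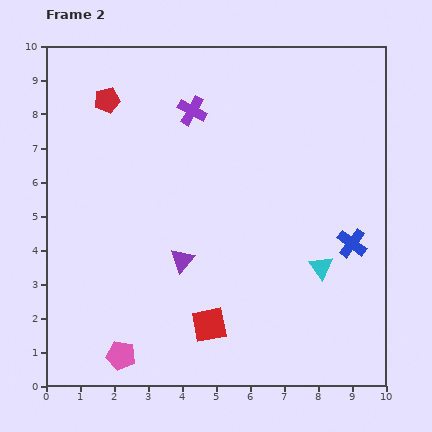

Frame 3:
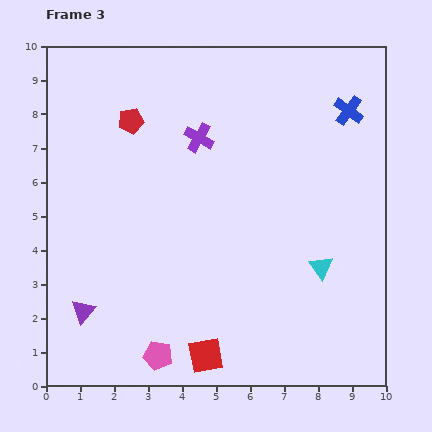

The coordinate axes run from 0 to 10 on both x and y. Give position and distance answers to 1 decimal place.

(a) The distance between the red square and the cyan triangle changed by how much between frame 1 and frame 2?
+0.5

Distance in frame 1: 3.2. Distance in frame 2: 3.7.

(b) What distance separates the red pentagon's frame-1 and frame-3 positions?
1.8

The red pentagon moved from (1.1, 8.9) to (2.5, 7.8), a distance of √(1.4² + 1.1²) ≈ 1.8.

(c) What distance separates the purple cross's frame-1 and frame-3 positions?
1.6

The purple cross moved from (4.2, 8.9) to (4.5, 7.3), a distance of √(0.3² + 1.6²) ≈ 1.6.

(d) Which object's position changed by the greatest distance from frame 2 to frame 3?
the blue cross

(moved 3.9; next 3.3)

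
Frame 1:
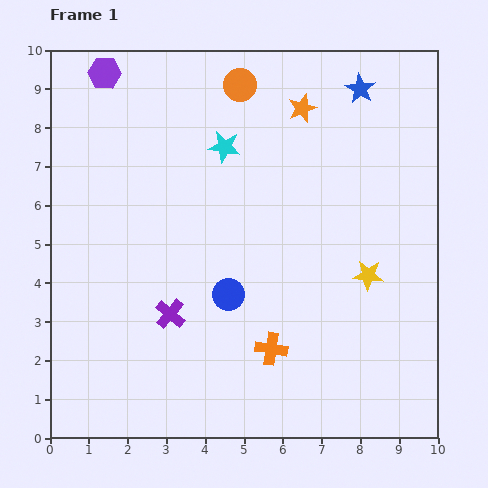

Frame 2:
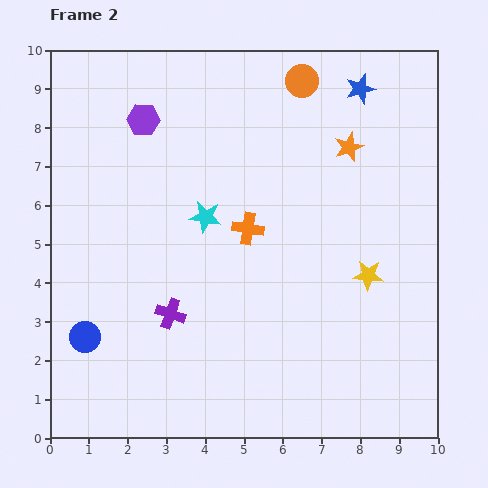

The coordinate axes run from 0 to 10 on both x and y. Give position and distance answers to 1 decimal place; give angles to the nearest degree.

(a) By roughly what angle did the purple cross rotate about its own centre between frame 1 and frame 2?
20° counter-clockwise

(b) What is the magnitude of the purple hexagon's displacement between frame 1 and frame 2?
1.6

The purple hexagon moved from (1.4, 9.4) to (2.4, 8.2), a distance of √(1.0² + 1.2²) ≈ 1.6.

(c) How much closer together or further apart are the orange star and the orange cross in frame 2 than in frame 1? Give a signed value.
-3.0

Distance in frame 1: 6.3. Distance in frame 2: 3.3.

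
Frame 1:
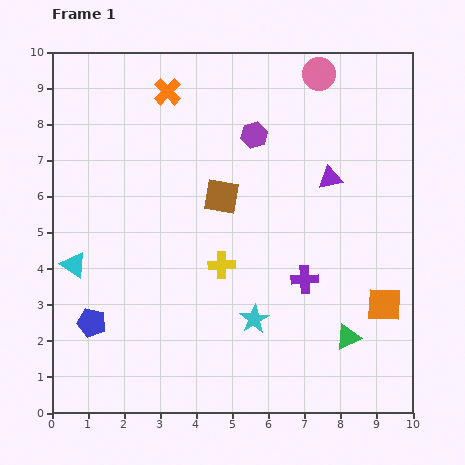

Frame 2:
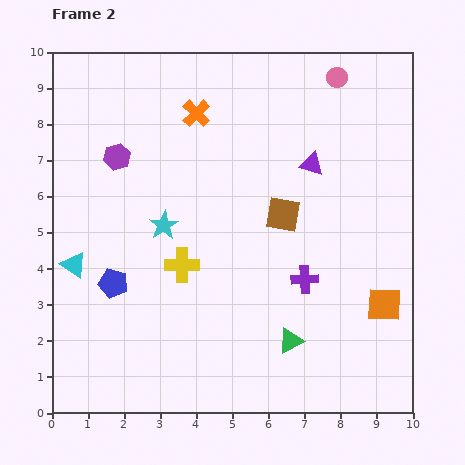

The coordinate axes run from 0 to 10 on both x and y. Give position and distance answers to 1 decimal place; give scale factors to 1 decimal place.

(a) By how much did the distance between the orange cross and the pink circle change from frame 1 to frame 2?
-0.2

Distance in frame 1: 4.2. Distance in frame 2: 4.0.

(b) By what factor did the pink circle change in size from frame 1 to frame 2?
0.6×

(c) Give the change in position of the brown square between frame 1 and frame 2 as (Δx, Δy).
(1.7, -0.5)

The brown square was at (4.7, 6.0) in frame 1 and (6.4, 5.5) in frame 2.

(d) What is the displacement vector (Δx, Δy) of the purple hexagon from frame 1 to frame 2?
(-3.8, -0.6)

The purple hexagon was at (5.6, 7.7) in frame 1 and (1.8, 7.1) in frame 2.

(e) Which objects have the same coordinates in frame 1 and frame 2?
the cyan triangle, the purple cross, the orange square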